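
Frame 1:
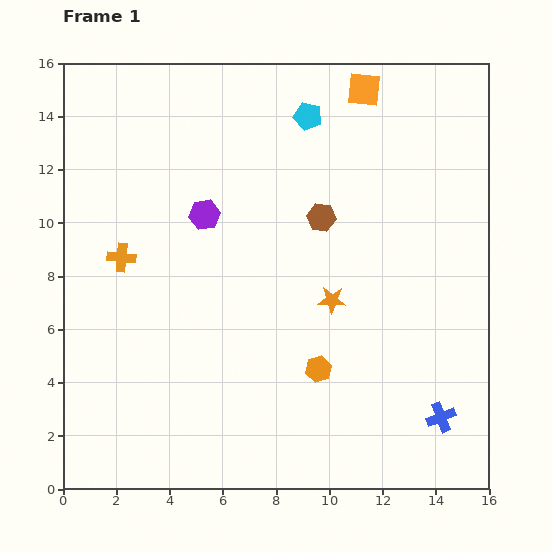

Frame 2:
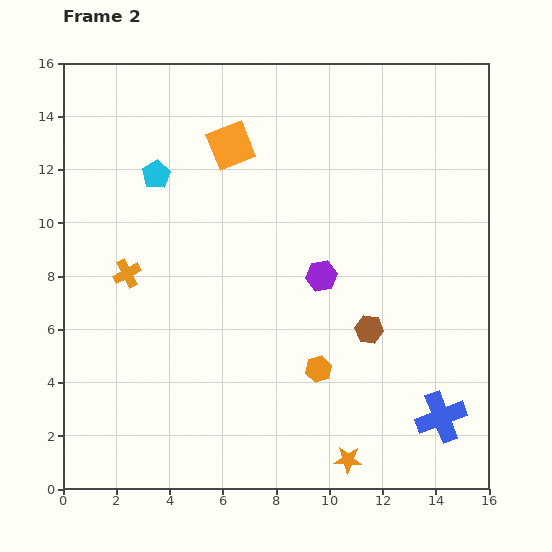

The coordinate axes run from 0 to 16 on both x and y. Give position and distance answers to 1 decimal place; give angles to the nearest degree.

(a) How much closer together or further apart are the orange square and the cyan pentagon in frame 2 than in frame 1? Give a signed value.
+0.7

Distance in frame 1: 2.3. Distance in frame 2: 3.0.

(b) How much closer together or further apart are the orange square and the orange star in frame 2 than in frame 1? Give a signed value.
+4.6

Distance in frame 1: 8.0. Distance in frame 2: 12.6.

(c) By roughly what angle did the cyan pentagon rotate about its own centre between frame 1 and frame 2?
26° clockwise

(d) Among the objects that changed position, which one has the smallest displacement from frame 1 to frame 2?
the orange cross

(moved 0.6)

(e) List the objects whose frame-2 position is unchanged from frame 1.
the orange hexagon, the blue cross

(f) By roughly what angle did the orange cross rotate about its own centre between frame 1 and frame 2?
32° counter-clockwise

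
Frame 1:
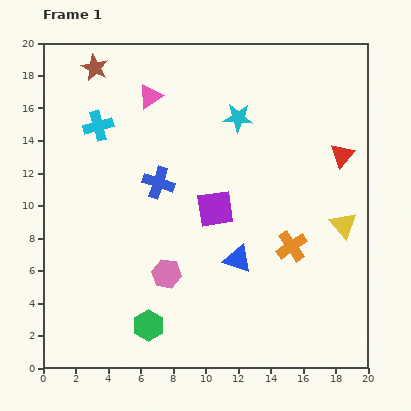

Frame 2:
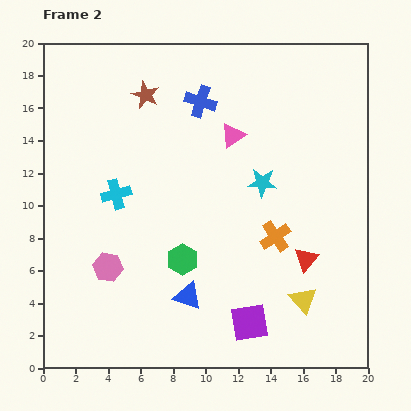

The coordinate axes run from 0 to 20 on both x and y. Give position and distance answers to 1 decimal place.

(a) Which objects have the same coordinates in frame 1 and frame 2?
none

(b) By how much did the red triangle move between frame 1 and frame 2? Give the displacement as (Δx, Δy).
(-2.2, -6.4)

The red triangle was at (18.4, 13.1) in frame 1 and (16.2, 6.7) in frame 2.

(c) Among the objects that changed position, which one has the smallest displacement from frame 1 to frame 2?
the orange cross

(moved 1.2)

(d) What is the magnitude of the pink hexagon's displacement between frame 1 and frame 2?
3.6

The pink hexagon moved from (7.6, 5.8) to (4.0, 6.2), a distance of √(3.6² + 0.4²) ≈ 3.6.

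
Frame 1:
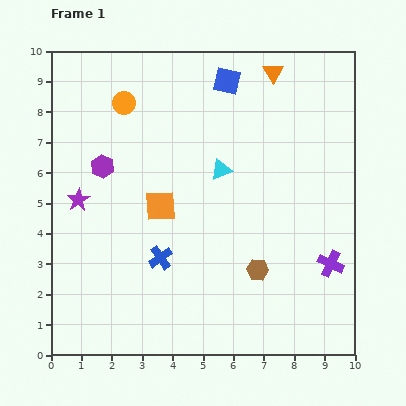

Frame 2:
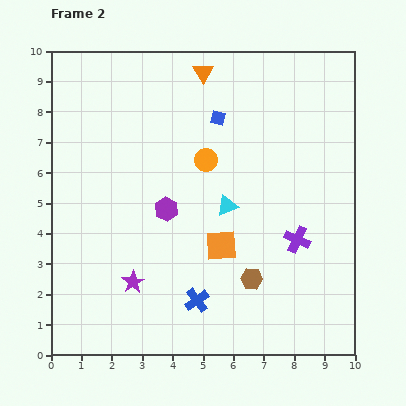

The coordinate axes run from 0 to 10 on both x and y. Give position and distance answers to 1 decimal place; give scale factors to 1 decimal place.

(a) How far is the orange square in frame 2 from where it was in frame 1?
2.4

The orange square moved from (3.6, 4.9) to (5.6, 3.6), a distance of √(2.0² + 1.3²) ≈ 2.4.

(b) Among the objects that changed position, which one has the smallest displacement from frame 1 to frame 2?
the brown hexagon

(moved 0.4)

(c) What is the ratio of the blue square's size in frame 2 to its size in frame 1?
0.6×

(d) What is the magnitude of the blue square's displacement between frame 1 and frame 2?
1.2

The blue square moved from (5.8, 9.0) to (5.5, 7.8), a distance of √(0.3² + 1.2²) ≈ 1.2.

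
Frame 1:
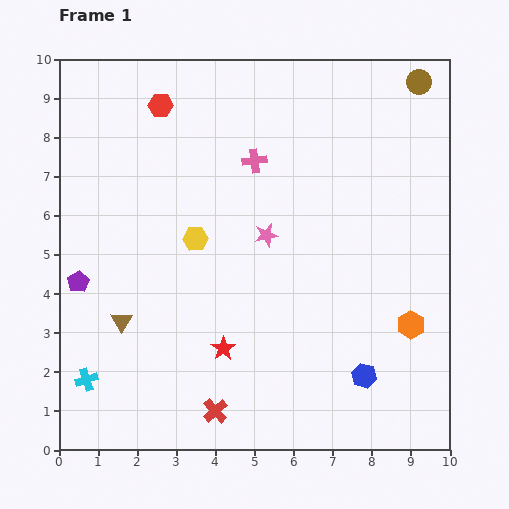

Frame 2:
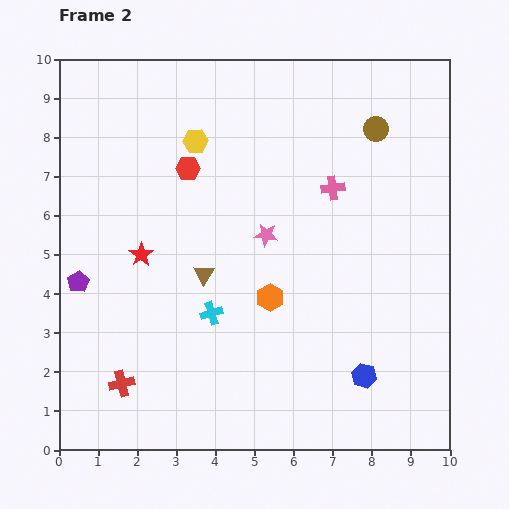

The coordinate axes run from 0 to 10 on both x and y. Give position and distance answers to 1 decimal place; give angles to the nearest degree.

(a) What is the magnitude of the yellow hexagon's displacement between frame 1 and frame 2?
2.5

The yellow hexagon moved from (3.5, 5.4) to (3.5, 7.9), a distance of √(0.0² + 2.5²) ≈ 2.5.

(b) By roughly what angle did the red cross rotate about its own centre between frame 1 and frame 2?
27° clockwise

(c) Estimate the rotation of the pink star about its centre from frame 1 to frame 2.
19° clockwise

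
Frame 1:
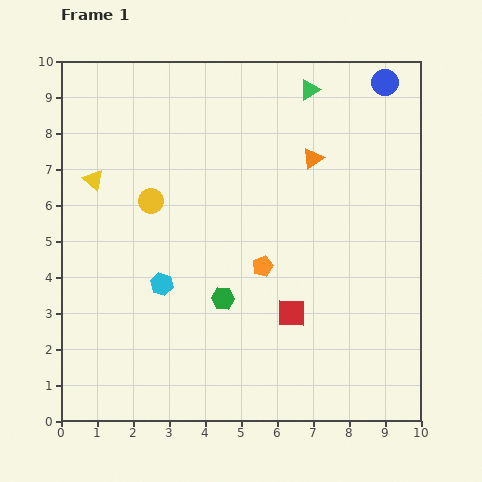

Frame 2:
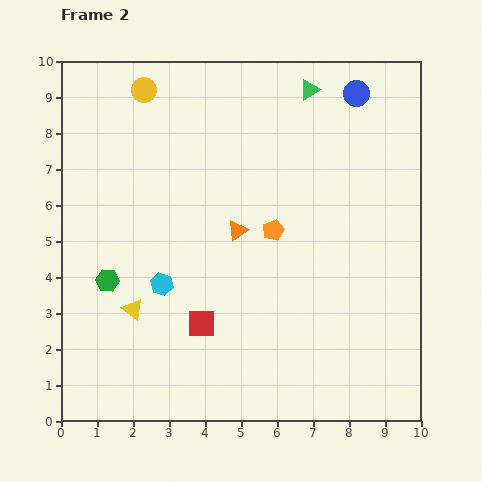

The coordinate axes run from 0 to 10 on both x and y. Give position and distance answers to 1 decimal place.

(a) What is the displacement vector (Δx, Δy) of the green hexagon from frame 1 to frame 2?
(-3.2, 0.5)

The green hexagon was at (4.5, 3.4) in frame 1 and (1.3, 3.9) in frame 2.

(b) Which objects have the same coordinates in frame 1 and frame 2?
the green triangle, the cyan hexagon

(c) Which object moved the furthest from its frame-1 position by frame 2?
the yellow triangle

(moved 3.8; next 3.2)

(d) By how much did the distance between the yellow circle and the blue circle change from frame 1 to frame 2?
-1.4

Distance in frame 1: 7.3. Distance in frame 2: 5.9.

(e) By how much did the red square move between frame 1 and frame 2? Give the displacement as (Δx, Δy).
(-2.5, -0.3)

The red square was at (6.4, 3.0) in frame 1 and (3.9, 2.7) in frame 2.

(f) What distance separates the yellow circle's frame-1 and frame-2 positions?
3.1

The yellow circle moved from (2.5, 6.1) to (2.3, 9.2), a distance of √(0.2² + 3.1²) ≈ 3.1.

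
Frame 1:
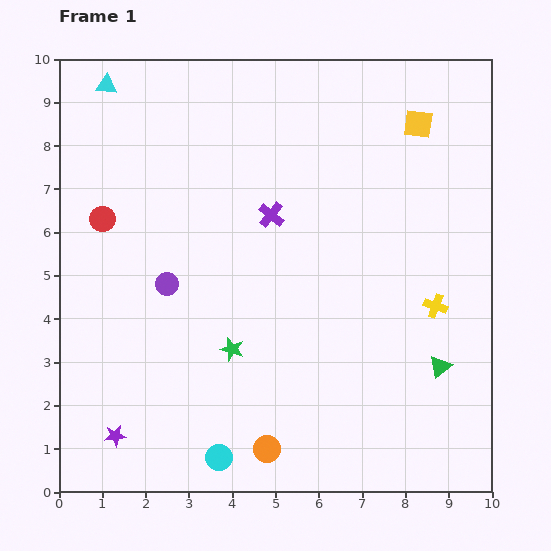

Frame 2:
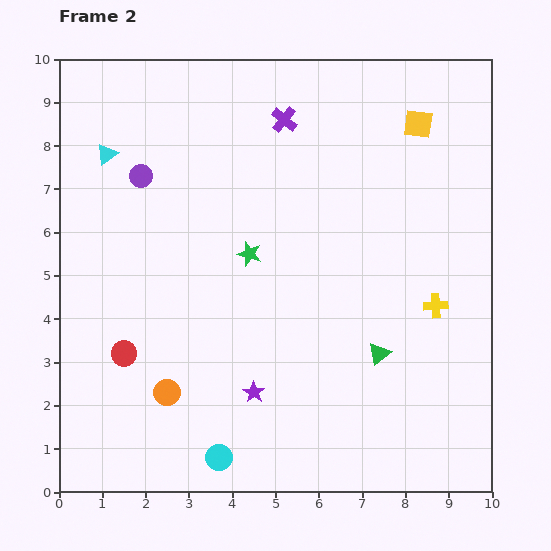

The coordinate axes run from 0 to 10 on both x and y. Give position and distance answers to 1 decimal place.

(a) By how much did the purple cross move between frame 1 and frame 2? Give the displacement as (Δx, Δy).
(0.3, 2.2)

The purple cross was at (4.9, 6.4) in frame 1 and (5.2, 8.6) in frame 2.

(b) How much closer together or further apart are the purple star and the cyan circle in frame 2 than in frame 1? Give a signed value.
-0.8

Distance in frame 1: 2.5. Distance in frame 2: 1.7.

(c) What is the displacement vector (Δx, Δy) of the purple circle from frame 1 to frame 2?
(-0.6, 2.5)

The purple circle was at (2.5, 4.8) in frame 1 and (1.9, 7.3) in frame 2.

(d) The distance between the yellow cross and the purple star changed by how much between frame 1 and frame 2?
-3.3

Distance in frame 1: 8.0. Distance in frame 2: 4.7.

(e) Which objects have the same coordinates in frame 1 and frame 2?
the yellow square, the yellow cross, the cyan circle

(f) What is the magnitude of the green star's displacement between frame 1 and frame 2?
2.2

The green star moved from (4.0, 3.3) to (4.4, 5.5), a distance of √(0.4² + 2.2²) ≈ 2.2.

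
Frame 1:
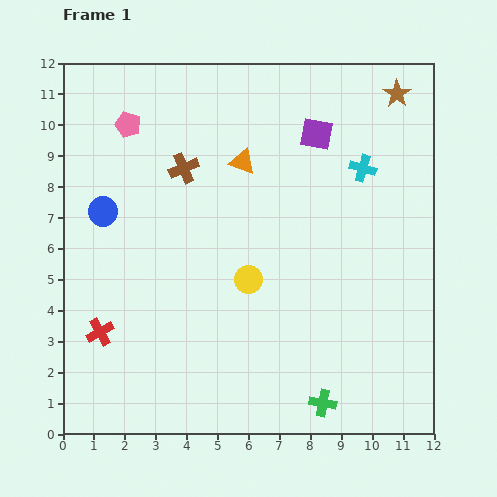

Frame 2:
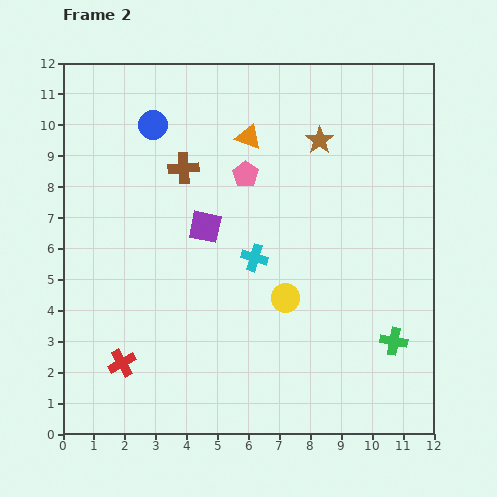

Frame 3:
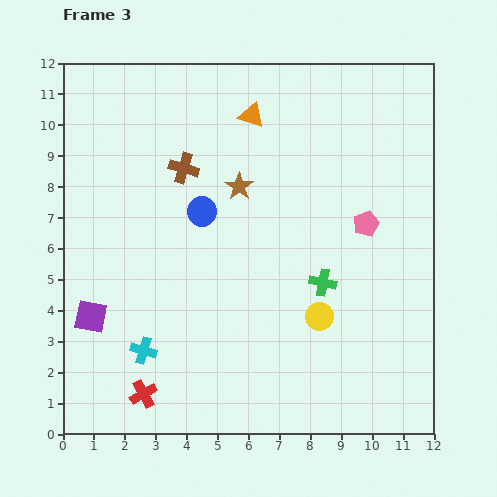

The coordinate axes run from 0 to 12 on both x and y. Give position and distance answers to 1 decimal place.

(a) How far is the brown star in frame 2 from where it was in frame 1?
2.9

The brown star moved from (10.8, 11.0) to (8.3, 9.5), a distance of √(2.5² + 1.5²) ≈ 2.9.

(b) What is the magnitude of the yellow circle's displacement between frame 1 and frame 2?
1.3

The yellow circle moved from (6.0, 5.0) to (7.2, 4.4), a distance of √(1.2² + 0.6²) ≈ 1.3.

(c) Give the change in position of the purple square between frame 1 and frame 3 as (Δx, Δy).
(-7.3, -5.9)

The purple square was at (8.2, 9.7) in frame 1 and (0.9, 3.8) in frame 3.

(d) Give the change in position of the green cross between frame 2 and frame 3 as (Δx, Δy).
(-2.3, 1.9)

The green cross was at (10.7, 3.0) in frame 2 and (8.4, 4.9) in frame 3.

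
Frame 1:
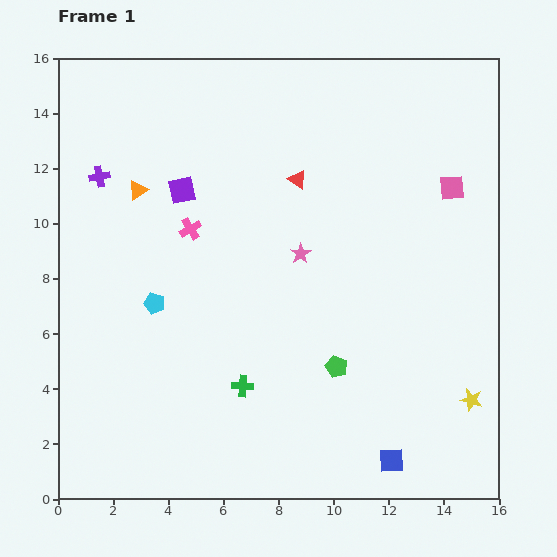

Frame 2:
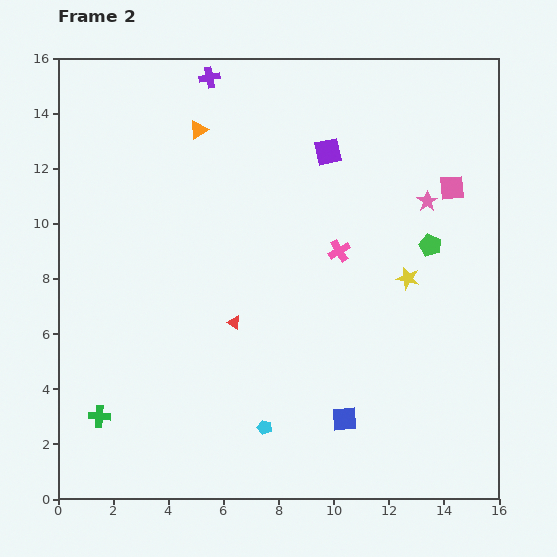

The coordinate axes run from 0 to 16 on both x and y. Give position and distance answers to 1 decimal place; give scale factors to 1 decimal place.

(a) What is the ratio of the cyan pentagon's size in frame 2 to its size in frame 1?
0.7×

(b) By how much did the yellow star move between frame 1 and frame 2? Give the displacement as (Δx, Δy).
(-2.3, 4.4)

The yellow star was at (15.0, 3.6) in frame 1 and (12.7, 8.0) in frame 2.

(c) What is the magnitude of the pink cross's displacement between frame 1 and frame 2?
5.5

The pink cross moved from (4.8, 9.8) to (10.2, 9.0), a distance of √(5.4² + 0.8²) ≈ 5.5.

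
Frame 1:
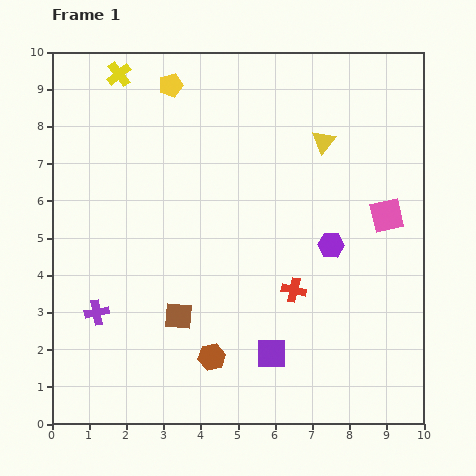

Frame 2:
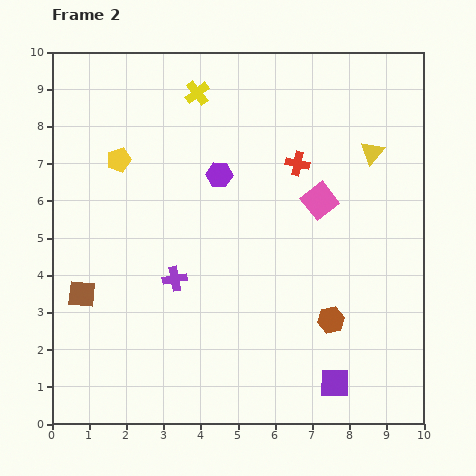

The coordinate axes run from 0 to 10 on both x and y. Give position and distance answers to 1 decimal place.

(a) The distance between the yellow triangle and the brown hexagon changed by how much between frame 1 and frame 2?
-1.9

Distance in frame 1: 6.5. Distance in frame 2: 4.6.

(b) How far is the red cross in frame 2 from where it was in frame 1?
3.4

The red cross moved from (6.5, 3.6) to (6.6, 7.0), a distance of √(0.1² + 3.4²) ≈ 3.4.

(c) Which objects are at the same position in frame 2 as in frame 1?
none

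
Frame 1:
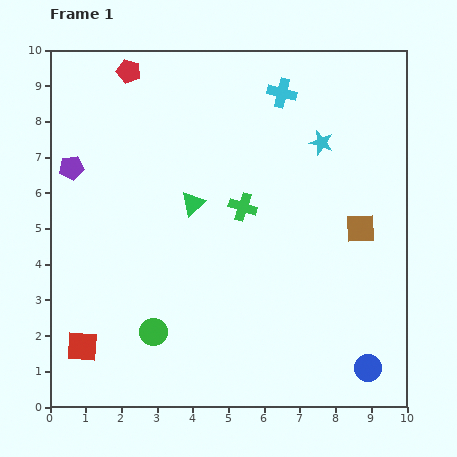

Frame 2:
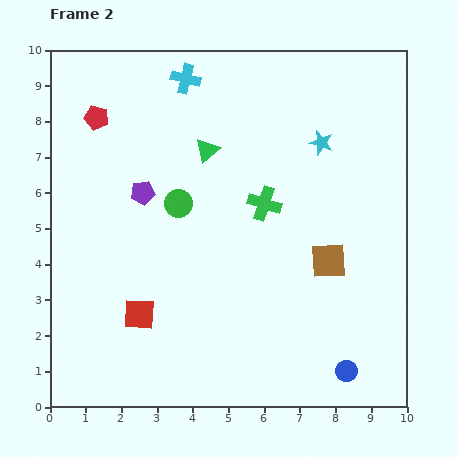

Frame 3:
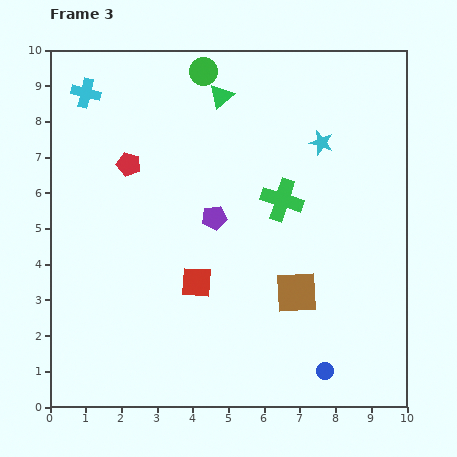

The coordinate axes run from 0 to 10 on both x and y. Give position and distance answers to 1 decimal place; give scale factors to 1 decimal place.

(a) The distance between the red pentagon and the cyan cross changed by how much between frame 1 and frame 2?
-1.6

Distance in frame 1: 4.3. Distance in frame 2: 2.7.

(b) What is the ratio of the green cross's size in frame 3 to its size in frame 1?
1.5×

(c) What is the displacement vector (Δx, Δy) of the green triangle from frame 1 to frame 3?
(0.8, 3.0)

The green triangle was at (4.0, 5.7) in frame 1 and (4.8, 8.7) in frame 3.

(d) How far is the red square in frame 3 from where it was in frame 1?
3.7

The red square moved from (0.9, 1.7) to (4.1, 3.5), a distance of √(3.2² + 1.8²) ≈ 3.7.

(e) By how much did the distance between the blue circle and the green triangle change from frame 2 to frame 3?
+0.9

Distance in frame 2: 7.3. Distance in frame 3: 8.2.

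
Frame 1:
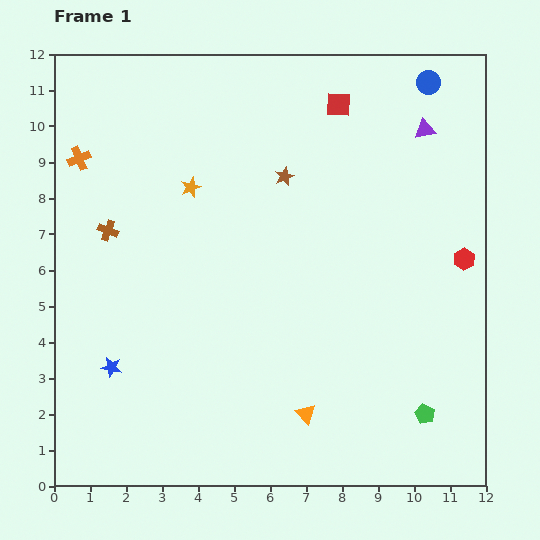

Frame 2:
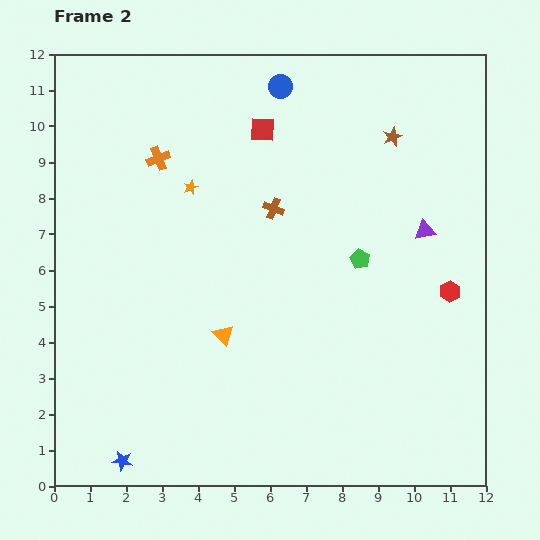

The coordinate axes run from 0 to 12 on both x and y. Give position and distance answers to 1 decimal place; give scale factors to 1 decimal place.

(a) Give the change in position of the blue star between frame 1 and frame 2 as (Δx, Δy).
(0.3, -2.6)

The blue star was at (1.6, 3.3) in frame 1 and (1.9, 0.7) in frame 2.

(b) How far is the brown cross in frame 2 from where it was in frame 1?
4.6

The brown cross moved from (1.5, 7.1) to (6.1, 7.7), a distance of √(4.6² + 0.6²) ≈ 4.6.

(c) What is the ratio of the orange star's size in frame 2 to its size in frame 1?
0.7×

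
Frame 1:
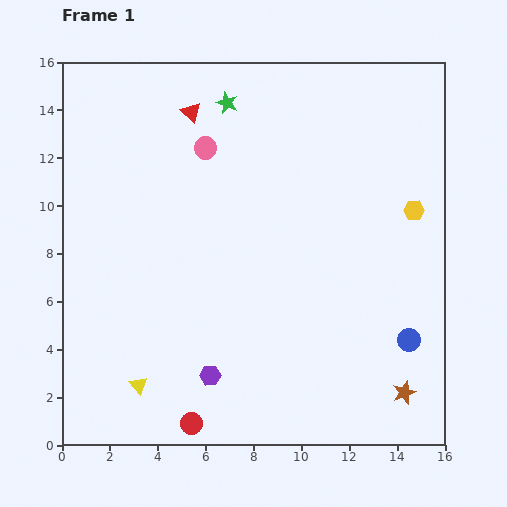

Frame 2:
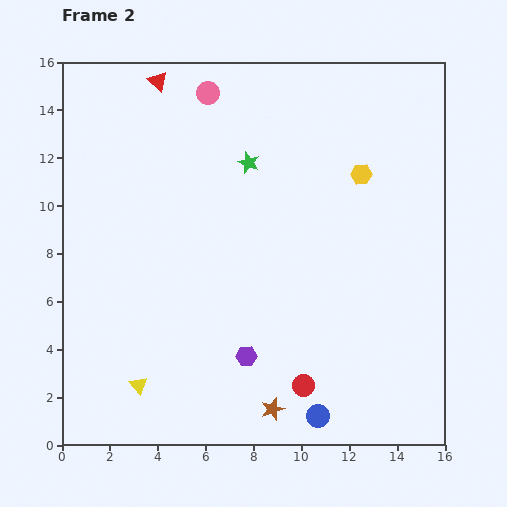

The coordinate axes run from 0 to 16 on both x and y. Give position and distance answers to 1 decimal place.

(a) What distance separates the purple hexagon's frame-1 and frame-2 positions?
1.7

The purple hexagon moved from (6.2, 2.9) to (7.7, 3.7), a distance of √(1.5² + 0.8²) ≈ 1.7.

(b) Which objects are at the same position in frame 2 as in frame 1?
the yellow triangle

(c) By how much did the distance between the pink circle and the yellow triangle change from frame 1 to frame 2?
+2.2

Distance in frame 1: 10.3. Distance in frame 2: 12.5.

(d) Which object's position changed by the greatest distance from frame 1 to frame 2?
the brown star

(moved 5.5; next 5.0)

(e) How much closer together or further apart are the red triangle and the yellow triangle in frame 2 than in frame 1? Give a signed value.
+1.1

Distance in frame 1: 11.6. Distance in frame 2: 12.7.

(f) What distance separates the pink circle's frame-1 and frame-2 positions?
2.3

The pink circle moved from (6.0, 12.4) to (6.1, 14.7), a distance of √(0.1² + 2.3²) ≈ 2.3.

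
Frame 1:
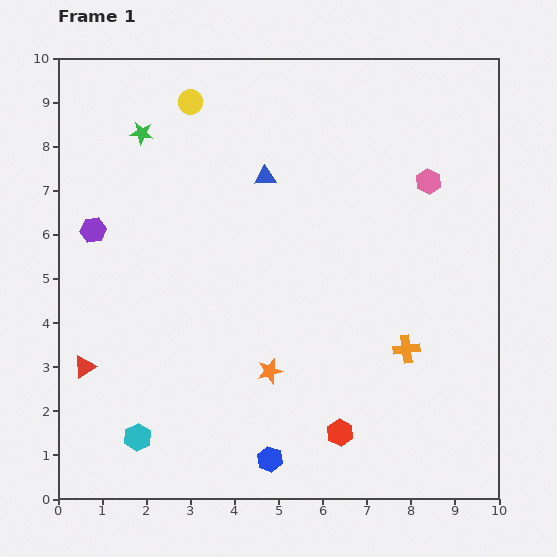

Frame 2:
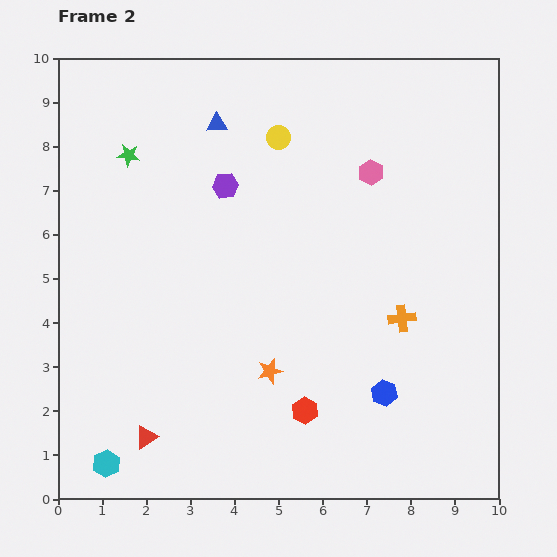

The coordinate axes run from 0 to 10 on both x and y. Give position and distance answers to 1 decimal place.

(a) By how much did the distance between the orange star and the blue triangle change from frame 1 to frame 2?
+1.3

Distance in frame 1: 4.4. Distance in frame 2: 5.7.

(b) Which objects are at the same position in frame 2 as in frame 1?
the orange star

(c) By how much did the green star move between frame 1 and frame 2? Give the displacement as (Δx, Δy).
(-0.3, -0.5)

The green star was at (1.9, 8.3) in frame 1 and (1.6, 7.8) in frame 2.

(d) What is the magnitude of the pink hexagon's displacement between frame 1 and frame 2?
1.3

The pink hexagon moved from (8.4, 7.2) to (7.1, 7.4), a distance of √(1.3² + 0.2²) ≈ 1.3.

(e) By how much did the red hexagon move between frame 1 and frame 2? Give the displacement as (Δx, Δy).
(-0.8, 0.5)

The red hexagon was at (6.4, 1.5) in frame 1 and (5.6, 2.0) in frame 2.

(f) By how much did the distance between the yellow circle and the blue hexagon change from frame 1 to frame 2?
-2.0

Distance in frame 1: 8.3. Distance in frame 2: 6.3.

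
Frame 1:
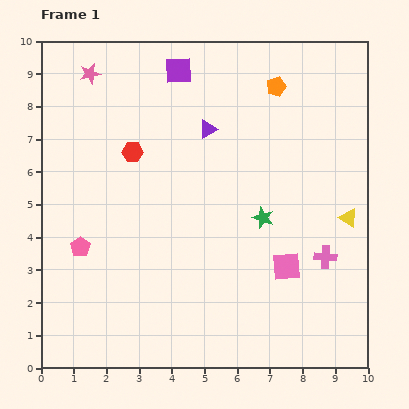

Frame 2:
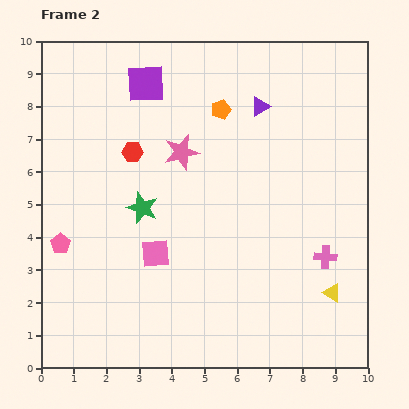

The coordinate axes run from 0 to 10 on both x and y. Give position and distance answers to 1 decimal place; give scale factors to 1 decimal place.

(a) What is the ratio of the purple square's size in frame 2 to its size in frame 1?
1.4×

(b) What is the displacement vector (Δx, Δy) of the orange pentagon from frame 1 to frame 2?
(-1.7, -0.7)

The orange pentagon was at (7.2, 8.6) in frame 1 and (5.5, 7.9) in frame 2.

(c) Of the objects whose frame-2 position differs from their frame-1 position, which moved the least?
the pink pentagon

(moved 0.6)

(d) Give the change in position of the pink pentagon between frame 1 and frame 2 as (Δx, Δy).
(-0.6, 0.1)

The pink pentagon was at (1.2, 3.7) in frame 1 and (0.6, 3.8) in frame 2.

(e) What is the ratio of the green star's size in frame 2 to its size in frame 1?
1.5×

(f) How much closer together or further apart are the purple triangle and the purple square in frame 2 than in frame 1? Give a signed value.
+1.6

Distance in frame 1: 2.0. Distance in frame 2: 3.6.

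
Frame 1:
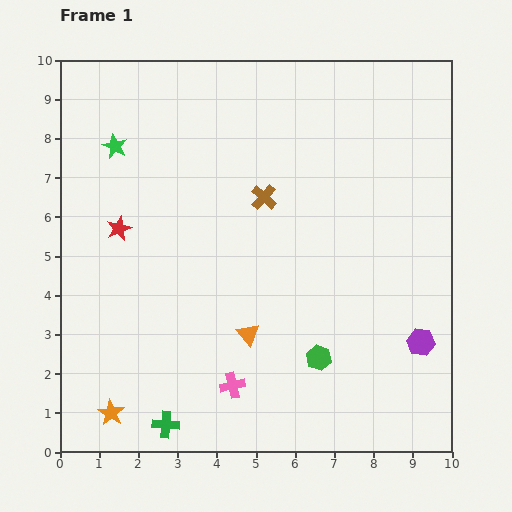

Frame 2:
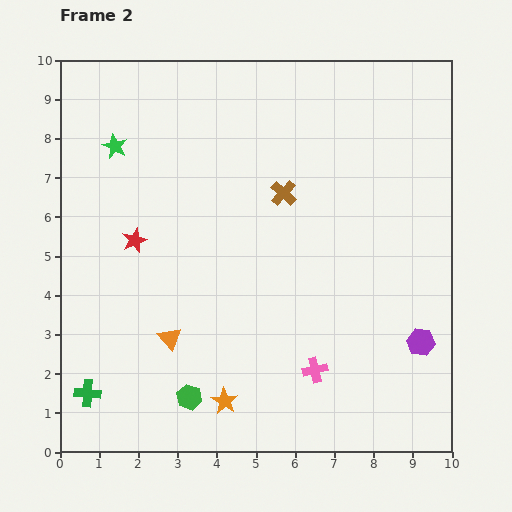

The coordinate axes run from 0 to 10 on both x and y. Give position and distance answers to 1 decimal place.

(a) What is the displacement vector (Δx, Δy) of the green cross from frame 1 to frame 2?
(-2.0, 0.8)

The green cross was at (2.7, 0.7) in frame 1 and (0.7, 1.5) in frame 2.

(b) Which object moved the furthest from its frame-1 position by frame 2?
the green hexagon

(moved 3.4; next 2.9)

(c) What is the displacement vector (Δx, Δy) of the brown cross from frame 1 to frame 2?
(0.5, 0.1)

The brown cross was at (5.2, 6.5) in frame 1 and (5.7, 6.6) in frame 2.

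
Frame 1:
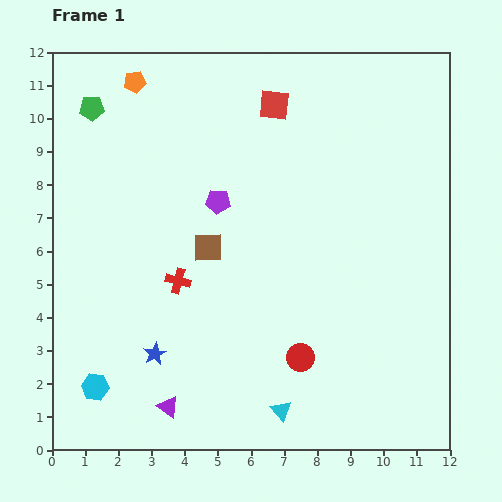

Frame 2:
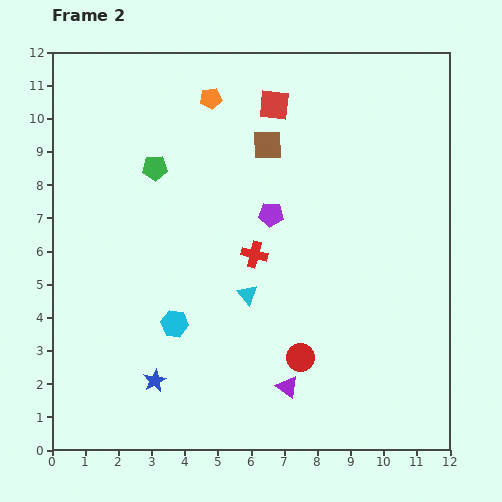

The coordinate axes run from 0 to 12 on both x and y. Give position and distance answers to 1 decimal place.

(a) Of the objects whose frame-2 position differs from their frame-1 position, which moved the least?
the blue star

(moved 0.8)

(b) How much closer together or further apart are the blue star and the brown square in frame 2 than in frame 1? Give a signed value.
+4.3

Distance in frame 1: 3.6. Distance in frame 2: 7.9.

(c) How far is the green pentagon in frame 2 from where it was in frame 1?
2.6

The green pentagon moved from (1.2, 10.3) to (3.1, 8.5), a distance of √(1.9² + 1.8²) ≈ 2.6.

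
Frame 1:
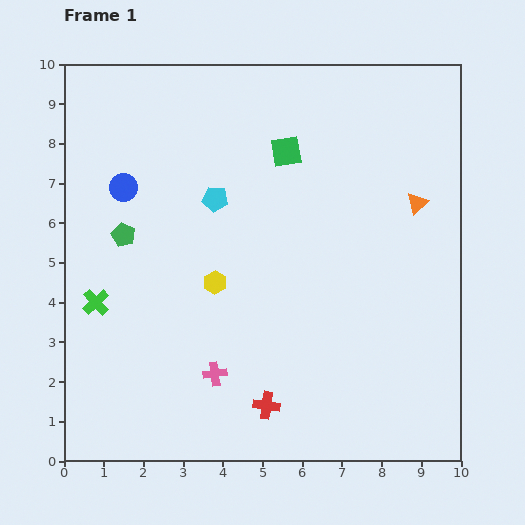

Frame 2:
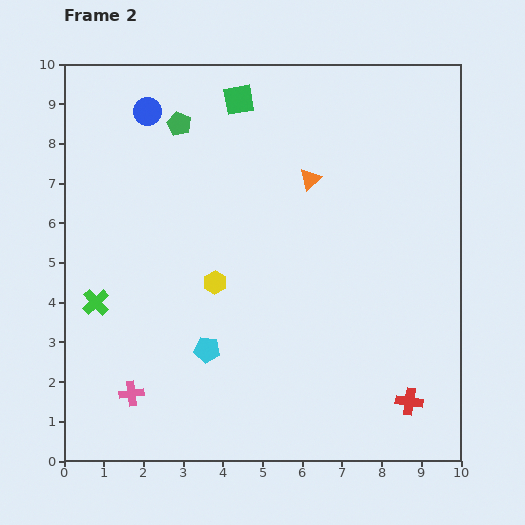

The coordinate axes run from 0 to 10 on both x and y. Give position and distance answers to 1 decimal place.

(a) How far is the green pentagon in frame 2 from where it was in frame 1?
3.1

The green pentagon moved from (1.5, 5.7) to (2.9, 8.5), a distance of √(1.4² + 2.8²) ≈ 3.1.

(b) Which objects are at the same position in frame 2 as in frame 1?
the yellow hexagon, the green cross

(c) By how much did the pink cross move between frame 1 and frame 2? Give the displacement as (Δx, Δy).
(-2.1, -0.5)

The pink cross was at (3.8, 2.2) in frame 1 and (1.7, 1.7) in frame 2.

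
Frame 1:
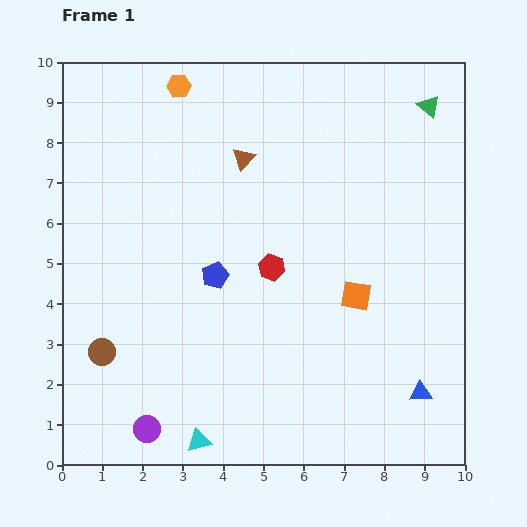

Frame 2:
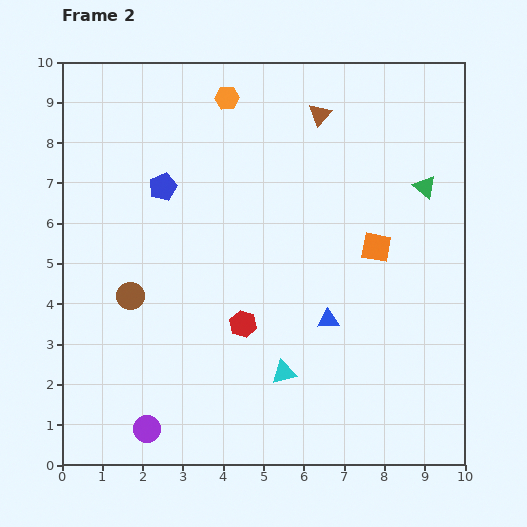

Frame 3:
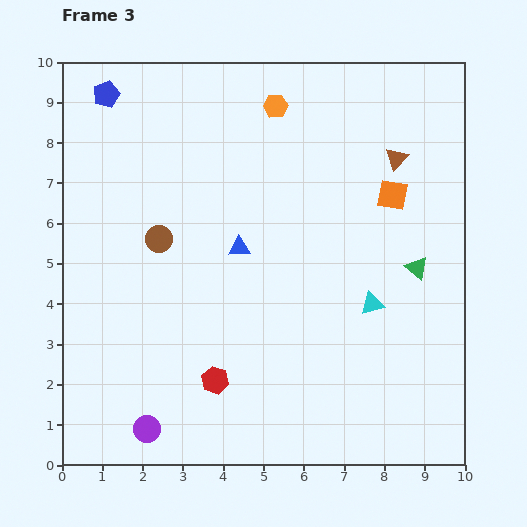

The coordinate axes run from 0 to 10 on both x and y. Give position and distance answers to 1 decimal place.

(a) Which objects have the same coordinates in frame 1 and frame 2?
the purple circle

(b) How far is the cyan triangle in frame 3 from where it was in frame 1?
5.5

The cyan triangle moved from (3.4, 0.6) to (7.7, 4.0), a distance of √(4.3² + 3.4²) ≈ 5.5.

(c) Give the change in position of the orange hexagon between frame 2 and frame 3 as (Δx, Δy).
(1.2, -0.2)

The orange hexagon was at (4.1, 9.1) in frame 2 and (5.3, 8.9) in frame 3.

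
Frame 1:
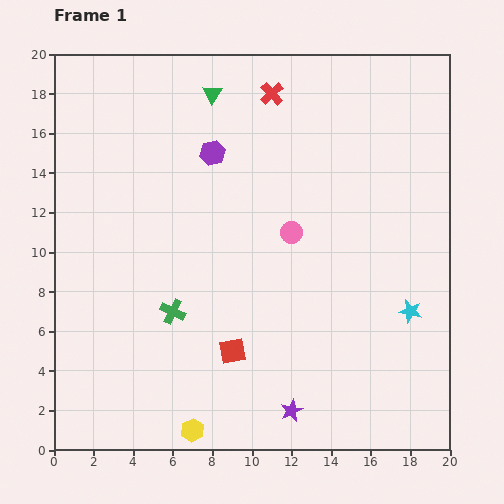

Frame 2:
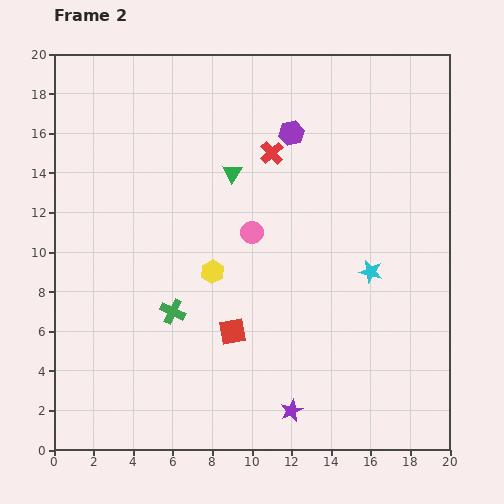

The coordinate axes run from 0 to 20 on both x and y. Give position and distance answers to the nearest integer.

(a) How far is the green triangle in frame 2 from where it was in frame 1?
4

The green triangle moved from (8, 18) to (9, 14), a distance of √(1² + 4²) ≈ 4.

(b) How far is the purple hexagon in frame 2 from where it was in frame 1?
4

The purple hexagon moved from (8, 15) to (12, 16), a distance of √(4² + 1²) ≈ 4.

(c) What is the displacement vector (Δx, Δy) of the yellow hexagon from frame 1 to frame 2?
(1, 8)

The yellow hexagon was at (7, 1) in frame 1 and (8, 9) in frame 2.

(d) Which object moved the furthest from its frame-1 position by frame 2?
the yellow hexagon

(moved 8; next 4)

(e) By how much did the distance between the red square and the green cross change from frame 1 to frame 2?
-1

Distance in frame 1: 4. Distance in frame 2: 3.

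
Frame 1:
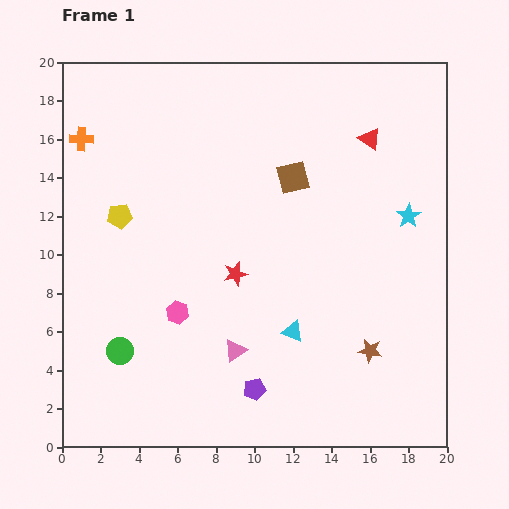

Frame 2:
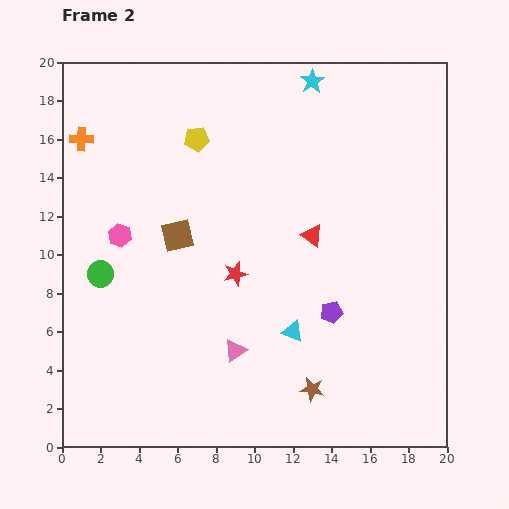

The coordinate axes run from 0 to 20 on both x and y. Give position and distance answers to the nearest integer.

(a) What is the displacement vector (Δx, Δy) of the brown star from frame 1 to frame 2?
(-3, -2)

The brown star was at (16, 5) in frame 1 and (13, 3) in frame 2.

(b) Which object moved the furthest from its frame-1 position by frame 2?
the cyan star

(moved 9; next 7)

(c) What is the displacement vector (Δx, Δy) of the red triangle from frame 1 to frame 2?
(-3, -5)

The red triangle was at (16, 16) in frame 1 and (13, 11) in frame 2.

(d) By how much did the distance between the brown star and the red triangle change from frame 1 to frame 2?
-3

Distance in frame 1: 11. Distance in frame 2: 8.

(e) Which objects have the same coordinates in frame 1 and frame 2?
the cyan triangle, the red star, the orange cross, the pink triangle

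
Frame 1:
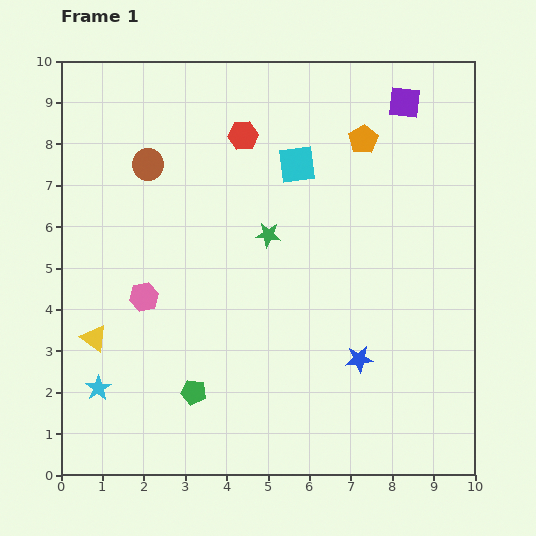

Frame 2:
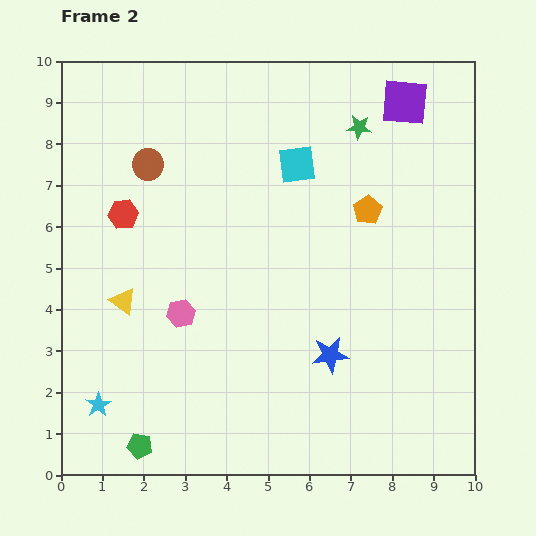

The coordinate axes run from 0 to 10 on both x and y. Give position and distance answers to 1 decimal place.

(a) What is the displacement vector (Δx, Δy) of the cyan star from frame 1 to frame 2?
(0.0, -0.4)

The cyan star was at (0.9, 2.1) in frame 1 and (0.9, 1.7) in frame 2.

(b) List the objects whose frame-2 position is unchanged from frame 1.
the brown circle, the cyan square, the purple square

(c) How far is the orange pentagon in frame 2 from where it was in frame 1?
1.7

The orange pentagon moved from (7.3, 8.1) to (7.4, 6.4), a distance of √(0.1² + 1.7²) ≈ 1.7.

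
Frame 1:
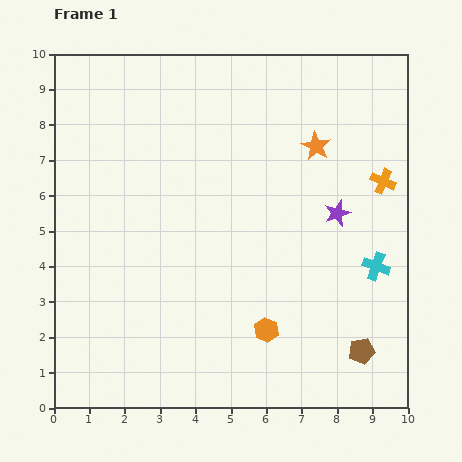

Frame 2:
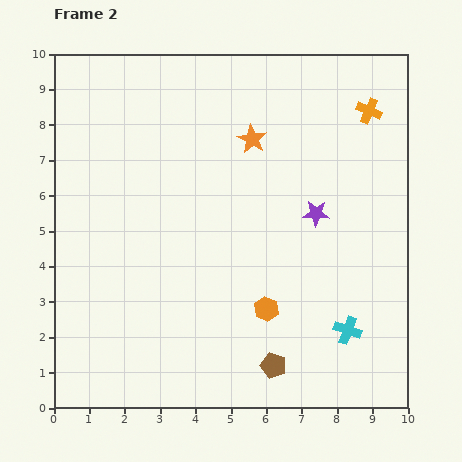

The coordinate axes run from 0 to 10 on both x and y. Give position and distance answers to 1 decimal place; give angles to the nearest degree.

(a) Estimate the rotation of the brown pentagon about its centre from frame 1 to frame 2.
29° clockwise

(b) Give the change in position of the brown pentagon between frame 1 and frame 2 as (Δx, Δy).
(-2.5, -0.4)

The brown pentagon was at (8.7, 1.6) in frame 1 and (6.2, 1.2) in frame 2.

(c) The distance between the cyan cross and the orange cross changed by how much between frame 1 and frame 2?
+3.8

Distance in frame 1: 2.4. Distance in frame 2: 6.2.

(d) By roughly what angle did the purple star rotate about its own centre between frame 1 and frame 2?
22° clockwise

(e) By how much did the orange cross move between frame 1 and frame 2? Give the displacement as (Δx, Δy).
(-0.4, 2.0)

The orange cross was at (9.3, 6.4) in frame 1 and (8.9, 8.4) in frame 2.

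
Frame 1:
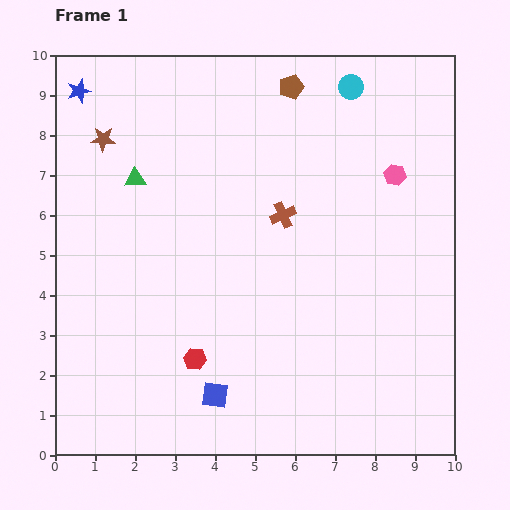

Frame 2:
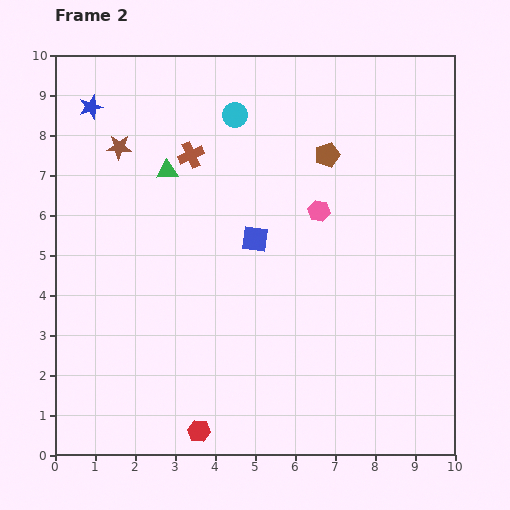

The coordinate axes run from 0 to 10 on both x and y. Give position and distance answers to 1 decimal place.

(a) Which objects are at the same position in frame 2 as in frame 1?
none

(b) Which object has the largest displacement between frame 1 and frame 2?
the blue square

(moved 4.0; next 3.0)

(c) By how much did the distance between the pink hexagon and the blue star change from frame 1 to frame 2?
-1.9

Distance in frame 1: 8.2. Distance in frame 2: 6.3.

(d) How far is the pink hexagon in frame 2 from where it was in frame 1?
2.1

The pink hexagon moved from (8.5, 7.0) to (6.6, 6.1), a distance of √(1.9² + 0.9²) ≈ 2.1.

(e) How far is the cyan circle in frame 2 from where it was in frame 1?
3.0

The cyan circle moved from (7.4, 9.2) to (4.5, 8.5), a distance of √(2.9² + 0.7²) ≈ 3.0.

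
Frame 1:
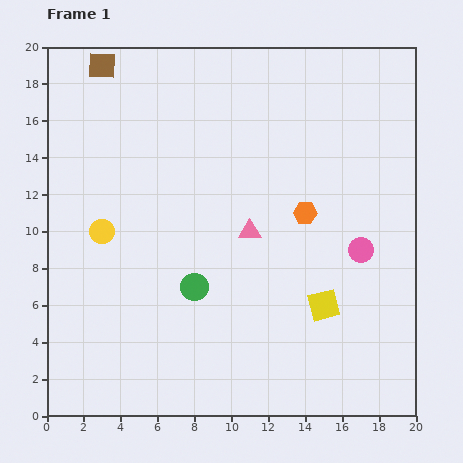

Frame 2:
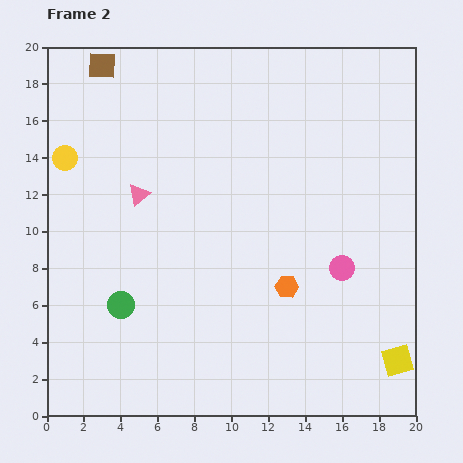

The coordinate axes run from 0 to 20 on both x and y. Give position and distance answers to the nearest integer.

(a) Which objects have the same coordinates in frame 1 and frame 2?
the brown square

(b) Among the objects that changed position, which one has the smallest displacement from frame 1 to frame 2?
the pink circle

(moved 1)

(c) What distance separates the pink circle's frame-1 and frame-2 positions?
1

The pink circle moved from (17, 9) to (16, 8), a distance of √(1² + 1²) ≈ 1.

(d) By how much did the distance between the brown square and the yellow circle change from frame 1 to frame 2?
-4

Distance in frame 1: 9. Distance in frame 2: 5.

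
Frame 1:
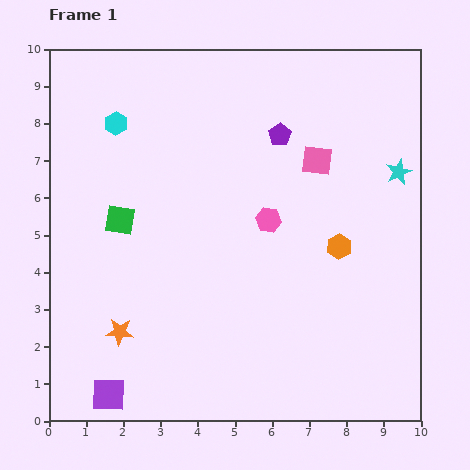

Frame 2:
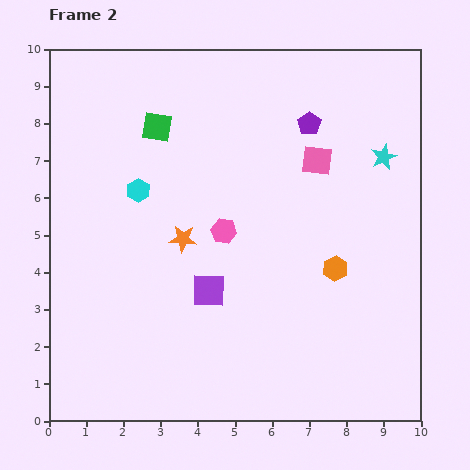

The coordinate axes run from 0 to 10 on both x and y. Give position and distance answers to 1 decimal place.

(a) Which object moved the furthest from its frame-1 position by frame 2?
the purple square

(moved 3.9; next 3.0)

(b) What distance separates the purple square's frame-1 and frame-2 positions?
3.9

The purple square moved from (1.6, 0.7) to (4.3, 3.5), a distance of √(2.7² + 2.8²) ≈ 3.9.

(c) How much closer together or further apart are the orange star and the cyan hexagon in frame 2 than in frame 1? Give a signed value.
-3.8

Distance in frame 1: 5.6. Distance in frame 2: 1.8.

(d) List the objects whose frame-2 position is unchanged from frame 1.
the pink square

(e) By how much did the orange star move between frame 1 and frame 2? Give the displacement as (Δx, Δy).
(1.7, 2.5)

The orange star was at (1.9, 2.4) in frame 1 and (3.6, 4.9) in frame 2.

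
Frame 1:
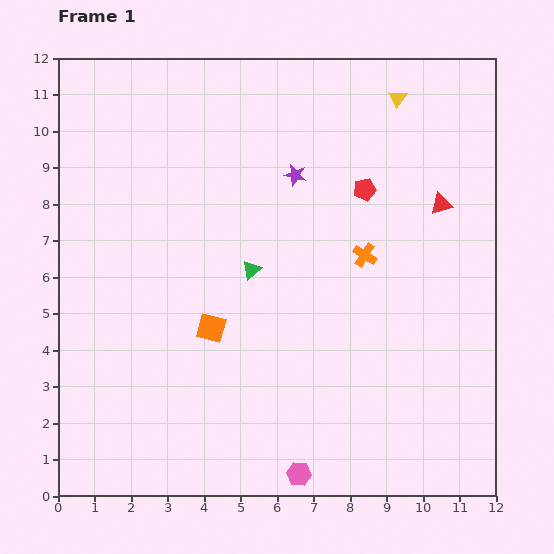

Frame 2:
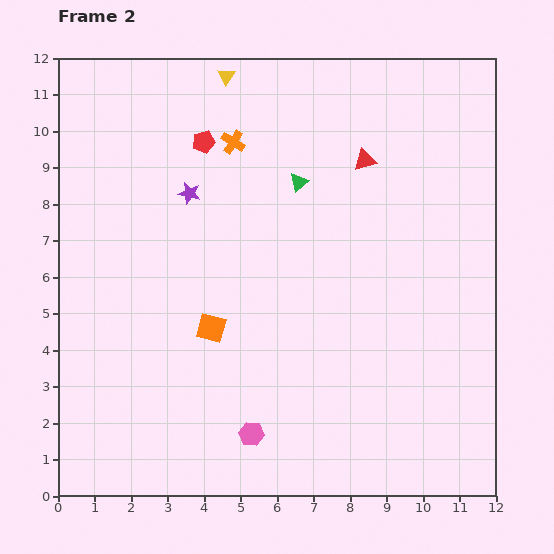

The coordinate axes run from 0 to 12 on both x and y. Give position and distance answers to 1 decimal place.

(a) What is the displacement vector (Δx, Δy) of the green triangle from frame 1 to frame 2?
(1.3, 2.4)

The green triangle was at (5.3, 6.2) in frame 1 and (6.6, 8.6) in frame 2.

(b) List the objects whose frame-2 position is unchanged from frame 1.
the orange square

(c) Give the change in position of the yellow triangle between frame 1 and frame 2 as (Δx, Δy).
(-4.7, 0.6)

The yellow triangle was at (9.3, 10.9) in frame 1 and (4.6, 11.5) in frame 2.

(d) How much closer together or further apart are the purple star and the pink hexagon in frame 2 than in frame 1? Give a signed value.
-1.4

Distance in frame 1: 8.2. Distance in frame 2: 6.8.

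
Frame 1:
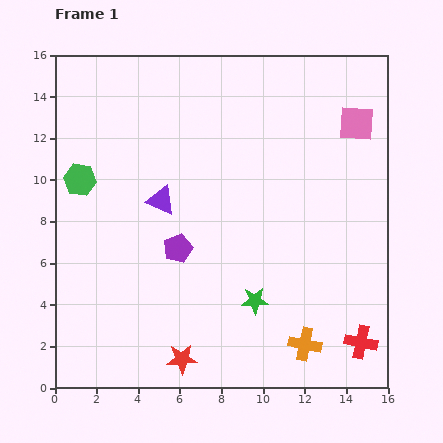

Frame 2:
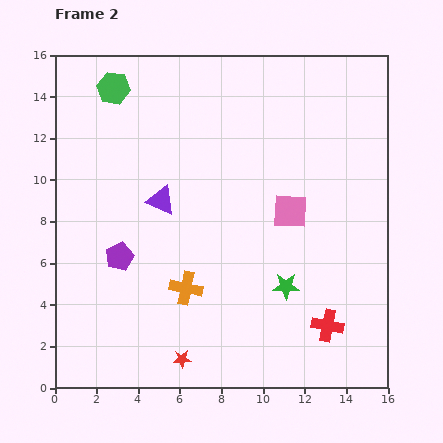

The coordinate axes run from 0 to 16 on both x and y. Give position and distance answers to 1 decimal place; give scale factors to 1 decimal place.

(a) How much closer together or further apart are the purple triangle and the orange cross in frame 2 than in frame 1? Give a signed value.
-5.4

Distance in frame 1: 9.8. Distance in frame 2: 4.4.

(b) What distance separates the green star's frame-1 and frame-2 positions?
1.7

The green star moved from (9.6, 4.2) to (11.1, 4.9), a distance of √(1.5² + 0.7²) ≈ 1.7.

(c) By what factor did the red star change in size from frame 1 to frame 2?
0.6×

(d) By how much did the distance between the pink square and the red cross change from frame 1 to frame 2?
-4.7

Distance in frame 1: 10.5. Distance in frame 2: 5.8.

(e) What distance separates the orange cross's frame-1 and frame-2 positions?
6.3

The orange cross moved from (12.0, 2.1) to (6.3, 4.8), a distance of √(5.7² + 2.7²) ≈ 6.3.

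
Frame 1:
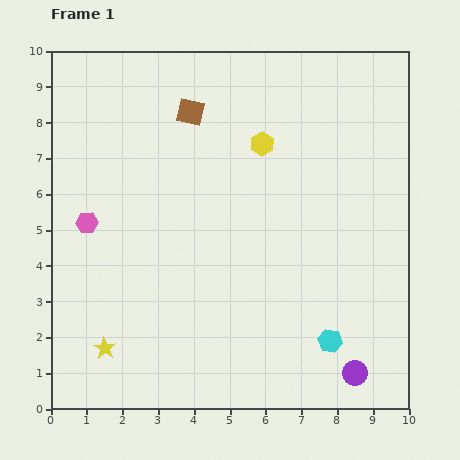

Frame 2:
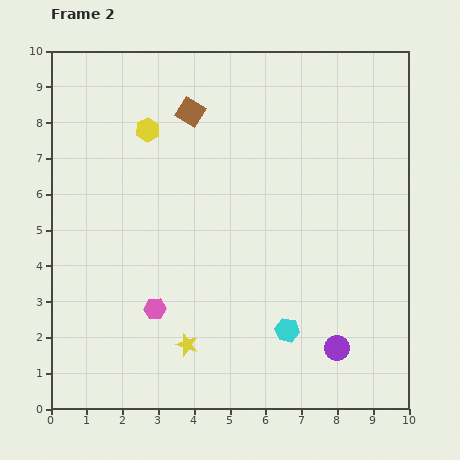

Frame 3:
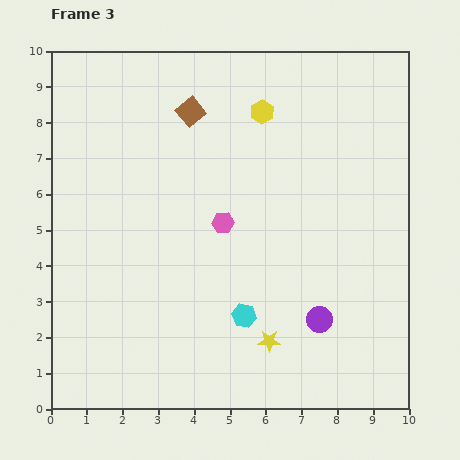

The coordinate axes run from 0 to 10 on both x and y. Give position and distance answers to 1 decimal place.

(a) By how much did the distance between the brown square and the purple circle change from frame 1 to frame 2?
-0.8

Distance in frame 1: 8.6. Distance in frame 2: 7.8.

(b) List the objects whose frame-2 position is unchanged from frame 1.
the brown square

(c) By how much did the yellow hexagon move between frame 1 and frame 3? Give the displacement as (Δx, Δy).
(0.0, 0.9)

The yellow hexagon was at (5.9, 7.4) in frame 1 and (5.9, 8.3) in frame 3.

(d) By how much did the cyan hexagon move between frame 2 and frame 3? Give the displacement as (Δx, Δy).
(-1.2, 0.4)

The cyan hexagon was at (6.6, 2.2) in frame 2 and (5.4, 2.6) in frame 3.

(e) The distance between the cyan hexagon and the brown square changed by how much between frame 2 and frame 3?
-0.8

Distance in frame 2: 6.7. Distance in frame 3: 5.9.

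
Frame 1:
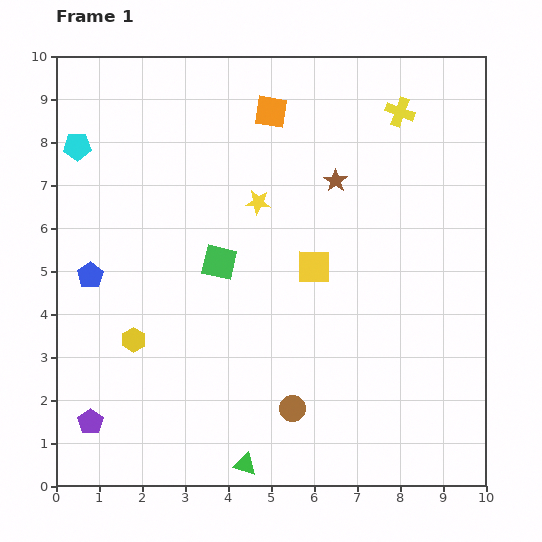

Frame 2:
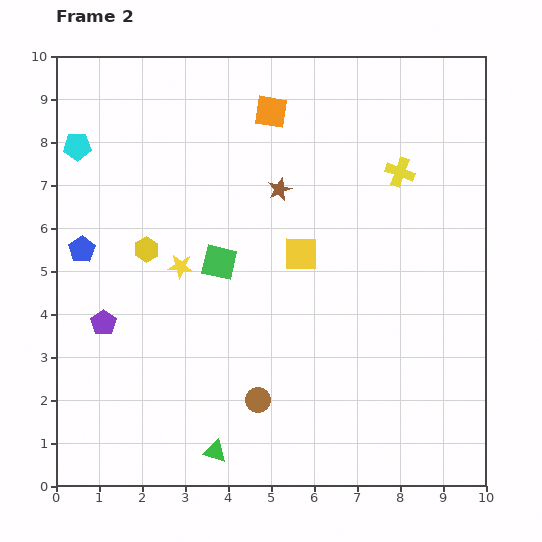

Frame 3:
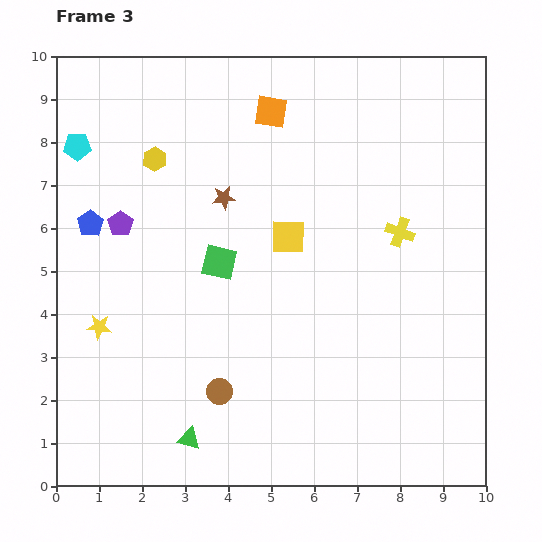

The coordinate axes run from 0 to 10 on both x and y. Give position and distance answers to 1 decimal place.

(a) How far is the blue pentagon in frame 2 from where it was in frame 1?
0.6

The blue pentagon moved from (0.8, 4.9) to (0.6, 5.5), a distance of √(0.2² + 0.6²) ≈ 0.6.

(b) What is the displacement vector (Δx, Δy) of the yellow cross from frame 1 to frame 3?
(0.0, -2.8)

The yellow cross was at (8.0, 8.7) in frame 1 and (8.0, 5.9) in frame 3.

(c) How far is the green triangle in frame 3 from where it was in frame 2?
0.7

The green triangle moved from (3.7, 0.8) to (3.1, 1.1), a distance of √(0.6² + 0.3²) ≈ 0.7.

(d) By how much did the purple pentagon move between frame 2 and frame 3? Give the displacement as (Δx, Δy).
(0.4, 2.3)

The purple pentagon was at (1.1, 3.8) in frame 2 and (1.5, 6.1) in frame 3.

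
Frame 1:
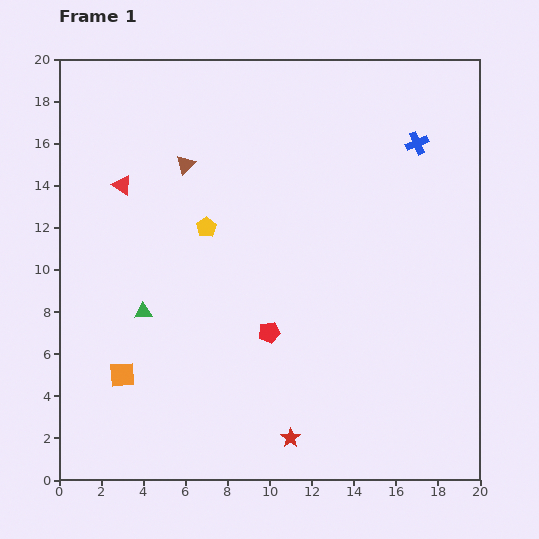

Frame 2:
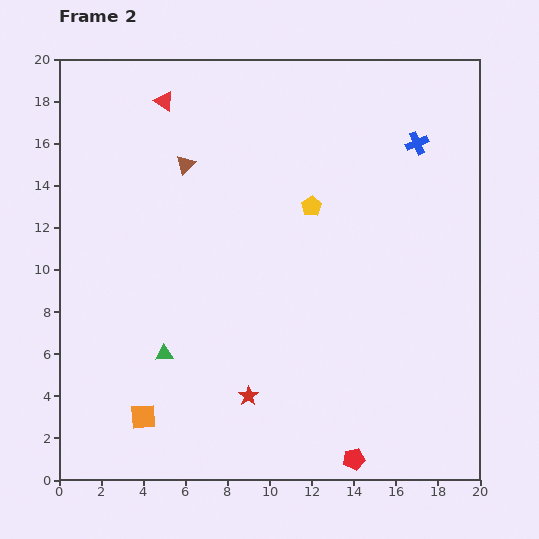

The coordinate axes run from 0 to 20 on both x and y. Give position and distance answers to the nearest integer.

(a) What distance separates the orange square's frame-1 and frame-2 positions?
2

The orange square moved from (3, 5) to (4, 3), a distance of √(1² + 2²) ≈ 2.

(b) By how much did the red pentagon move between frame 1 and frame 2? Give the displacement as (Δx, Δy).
(4, -6)

The red pentagon was at (10, 7) in frame 1 and (14, 1) in frame 2.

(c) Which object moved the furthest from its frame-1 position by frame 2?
the red pentagon

(moved 7; next 5)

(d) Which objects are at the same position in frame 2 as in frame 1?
the brown triangle, the blue cross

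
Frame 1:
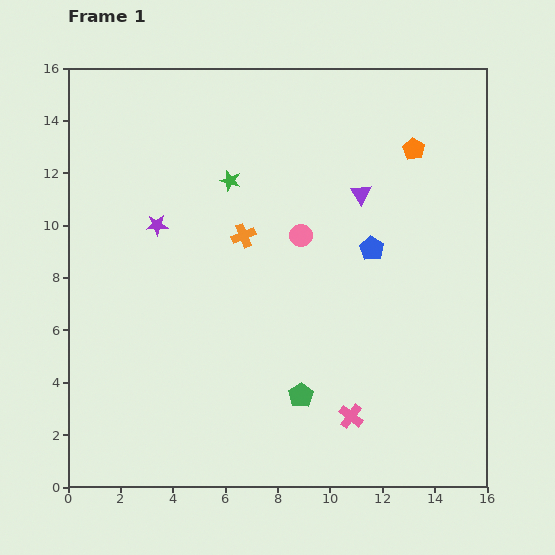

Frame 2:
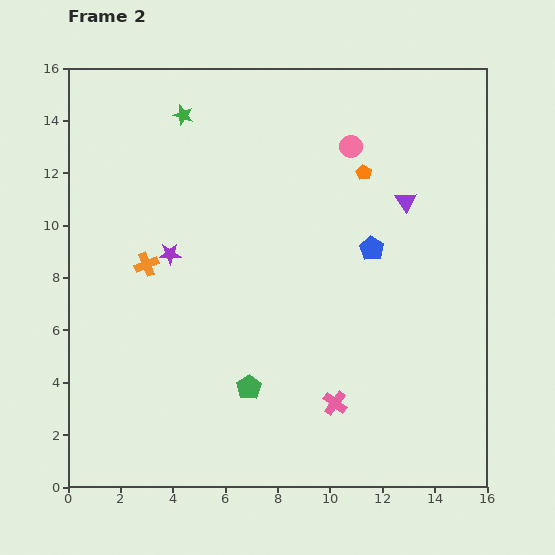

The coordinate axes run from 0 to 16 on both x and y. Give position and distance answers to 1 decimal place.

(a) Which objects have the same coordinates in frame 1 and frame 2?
the blue pentagon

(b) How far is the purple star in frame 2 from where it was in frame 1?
1.2

The purple star moved from (3.4, 10.0) to (3.9, 8.9), a distance of √(0.5² + 1.1²) ≈ 1.2.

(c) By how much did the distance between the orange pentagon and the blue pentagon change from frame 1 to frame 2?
-1.2

Distance in frame 1: 4.1. Distance in frame 2: 2.9.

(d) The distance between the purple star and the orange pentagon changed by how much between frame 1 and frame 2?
-2.2

Distance in frame 1: 10.2. Distance in frame 2: 8.0.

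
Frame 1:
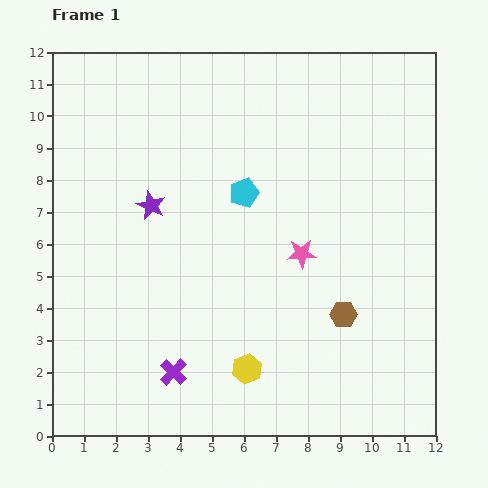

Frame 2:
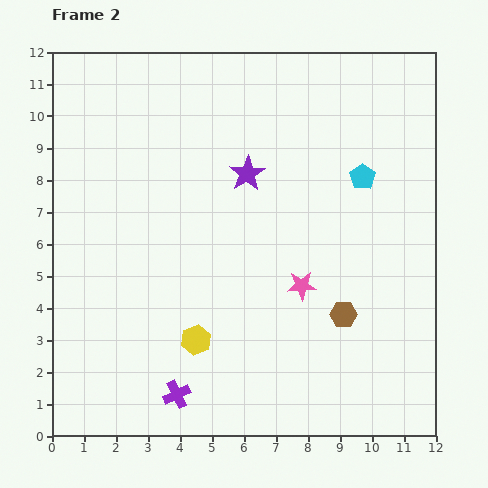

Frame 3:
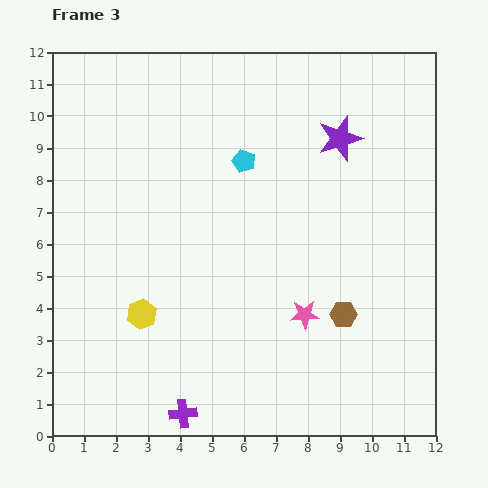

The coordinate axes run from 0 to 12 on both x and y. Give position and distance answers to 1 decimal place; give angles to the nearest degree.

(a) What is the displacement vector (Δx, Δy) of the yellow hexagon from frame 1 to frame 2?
(-1.6, 0.9)

The yellow hexagon was at (6.1, 2.1) in frame 1 and (4.5, 3.0) in frame 2.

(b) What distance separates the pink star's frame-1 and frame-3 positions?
1.9

The pink star moved from (7.8, 5.7) to (7.9, 3.8), a distance of √(0.1² + 1.9²) ≈ 1.9.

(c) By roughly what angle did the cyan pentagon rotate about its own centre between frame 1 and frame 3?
31° counter-clockwise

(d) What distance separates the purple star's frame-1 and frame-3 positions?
6.3

The purple star moved from (3.1, 7.2) to (9.0, 9.3), a distance of √(5.9² + 2.1²) ≈ 6.3.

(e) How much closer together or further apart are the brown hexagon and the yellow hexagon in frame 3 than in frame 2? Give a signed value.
+1.6

Distance in frame 2: 4.7. Distance in frame 3: 6.3.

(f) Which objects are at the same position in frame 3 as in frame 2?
the brown hexagon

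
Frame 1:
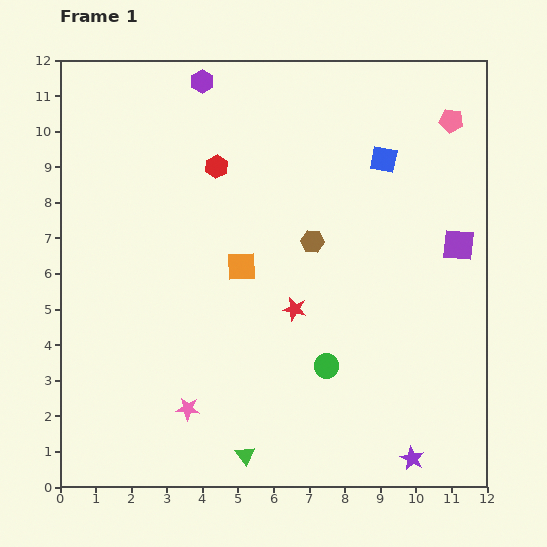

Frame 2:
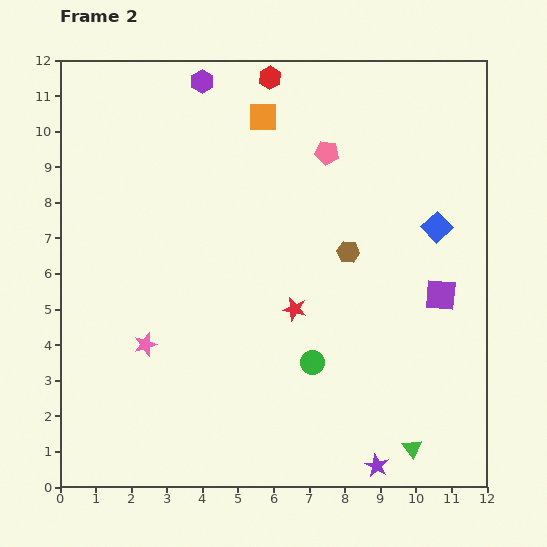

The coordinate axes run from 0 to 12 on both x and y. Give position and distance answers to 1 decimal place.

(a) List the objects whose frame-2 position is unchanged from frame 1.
the purple hexagon, the red star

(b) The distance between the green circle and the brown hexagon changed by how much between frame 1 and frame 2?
-0.2

Distance in frame 1: 3.5. Distance in frame 2: 3.3.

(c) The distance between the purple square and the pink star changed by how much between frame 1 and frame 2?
-0.5

Distance in frame 1: 8.9. Distance in frame 2: 8.4.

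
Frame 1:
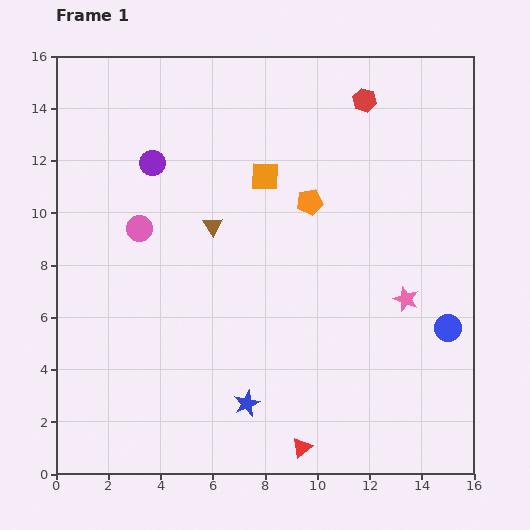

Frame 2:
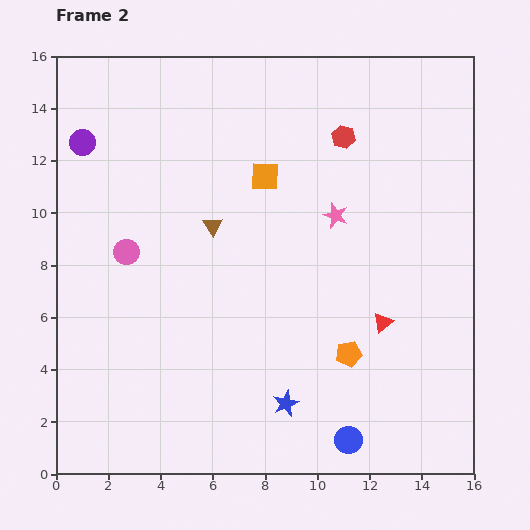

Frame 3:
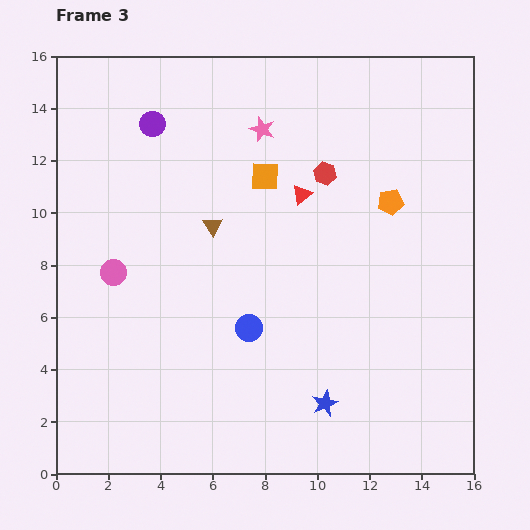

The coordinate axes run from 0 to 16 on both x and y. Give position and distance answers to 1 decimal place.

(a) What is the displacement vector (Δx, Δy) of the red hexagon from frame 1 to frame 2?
(-0.8, -1.4)

The red hexagon was at (11.8, 14.3) in frame 1 and (11.0, 12.9) in frame 2.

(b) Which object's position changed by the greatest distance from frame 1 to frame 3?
the red triangle

(moved 9.7; next 8.5)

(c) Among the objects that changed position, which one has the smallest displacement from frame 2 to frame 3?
the pink circle

(moved 0.9)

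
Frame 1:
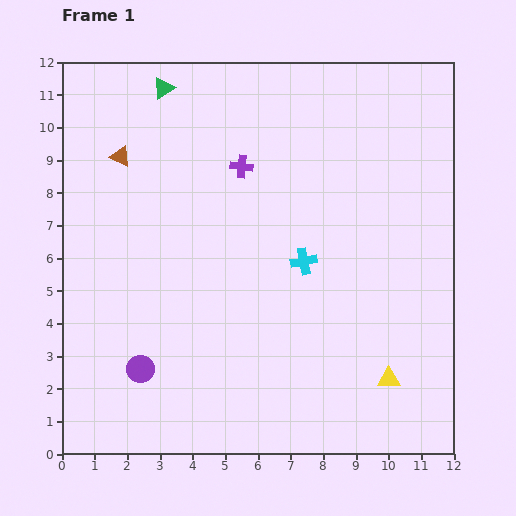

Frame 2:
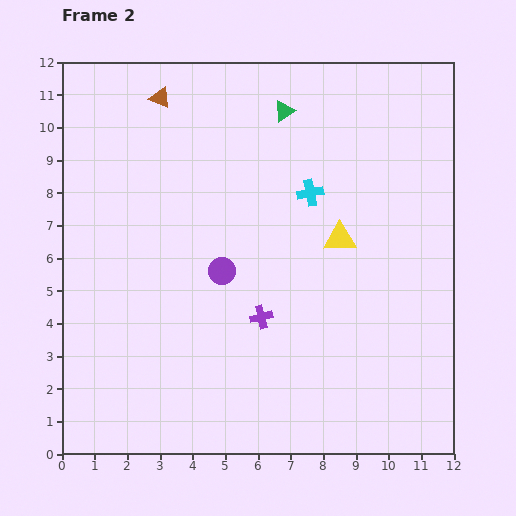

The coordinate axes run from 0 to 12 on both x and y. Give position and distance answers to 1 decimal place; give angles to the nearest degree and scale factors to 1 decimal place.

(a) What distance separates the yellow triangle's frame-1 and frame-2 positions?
4.6

The yellow triangle moved from (10.0, 2.3) to (8.5, 6.6), a distance of √(1.5² + 4.3²) ≈ 4.6.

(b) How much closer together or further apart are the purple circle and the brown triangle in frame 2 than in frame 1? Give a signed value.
-0.9

Distance in frame 1: 6.5. Distance in frame 2: 5.6.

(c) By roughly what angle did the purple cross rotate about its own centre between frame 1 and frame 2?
19° counter-clockwise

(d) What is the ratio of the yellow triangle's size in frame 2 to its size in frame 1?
1.4×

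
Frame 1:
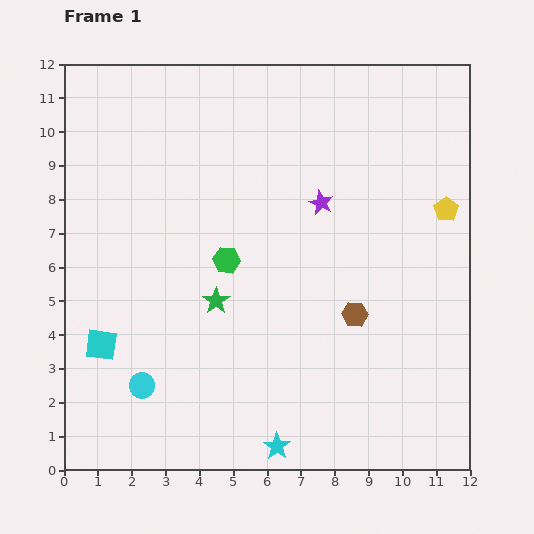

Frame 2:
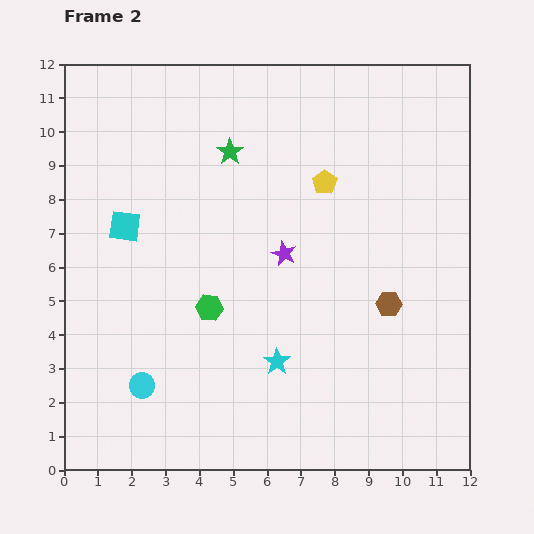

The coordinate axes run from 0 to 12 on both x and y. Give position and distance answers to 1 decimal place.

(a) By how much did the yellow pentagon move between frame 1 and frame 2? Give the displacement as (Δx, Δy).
(-3.6, 0.8)

The yellow pentagon was at (11.3, 7.7) in frame 1 and (7.7, 8.5) in frame 2.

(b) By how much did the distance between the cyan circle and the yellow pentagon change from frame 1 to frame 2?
-2.3

Distance in frame 1: 10.4. Distance in frame 2: 8.1.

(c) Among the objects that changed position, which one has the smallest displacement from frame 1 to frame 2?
the brown hexagon

(moved 1.0)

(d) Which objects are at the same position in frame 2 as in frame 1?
the cyan circle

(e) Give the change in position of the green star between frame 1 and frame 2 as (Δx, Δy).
(0.4, 4.4)

The green star was at (4.5, 5.0) in frame 1 and (4.9, 9.4) in frame 2.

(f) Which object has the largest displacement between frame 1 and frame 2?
the green star

(moved 4.4; next 3.7)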